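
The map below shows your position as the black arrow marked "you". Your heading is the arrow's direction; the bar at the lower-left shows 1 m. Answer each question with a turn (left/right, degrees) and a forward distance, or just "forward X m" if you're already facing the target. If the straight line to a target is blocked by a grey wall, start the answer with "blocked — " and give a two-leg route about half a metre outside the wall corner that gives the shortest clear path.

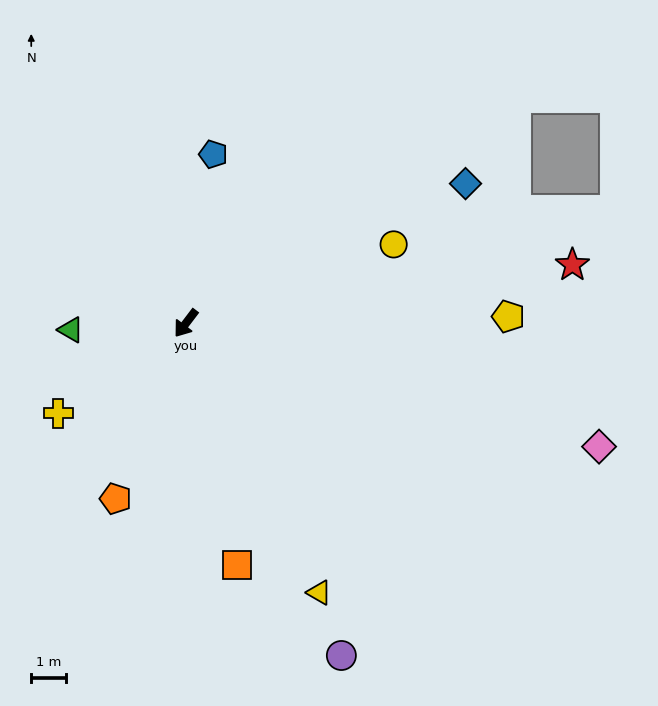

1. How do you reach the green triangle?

turn right 49°, forward 3.3 m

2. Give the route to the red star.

turn left 136°, forward 11.3 m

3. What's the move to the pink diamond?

turn left 111°, forward 12.5 m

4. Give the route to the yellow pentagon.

turn left 128°, forward 9.3 m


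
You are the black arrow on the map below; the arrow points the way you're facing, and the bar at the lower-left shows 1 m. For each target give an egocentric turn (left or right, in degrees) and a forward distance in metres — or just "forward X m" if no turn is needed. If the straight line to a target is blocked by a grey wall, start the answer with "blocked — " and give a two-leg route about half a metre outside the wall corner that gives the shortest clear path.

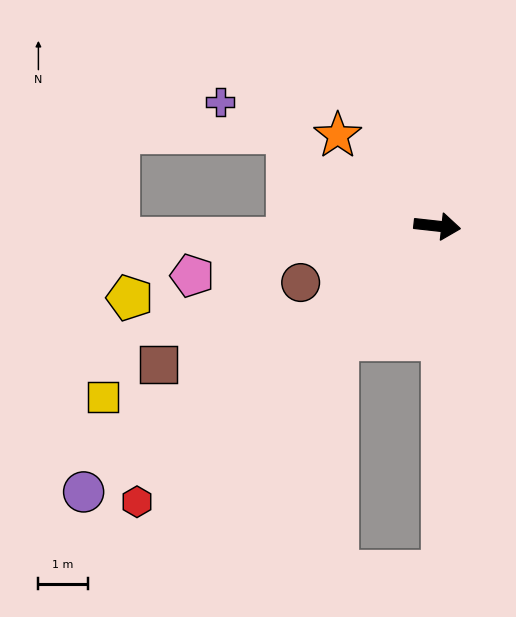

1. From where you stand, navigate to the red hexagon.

turn right 131°, forward 8.3 m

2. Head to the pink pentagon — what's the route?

turn right 162°, forward 5.1 m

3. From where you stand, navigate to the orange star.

turn left 144°, forward 2.7 m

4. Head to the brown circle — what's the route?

turn right 151°, forward 3.0 m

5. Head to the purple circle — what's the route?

turn right 137°, forward 9.0 m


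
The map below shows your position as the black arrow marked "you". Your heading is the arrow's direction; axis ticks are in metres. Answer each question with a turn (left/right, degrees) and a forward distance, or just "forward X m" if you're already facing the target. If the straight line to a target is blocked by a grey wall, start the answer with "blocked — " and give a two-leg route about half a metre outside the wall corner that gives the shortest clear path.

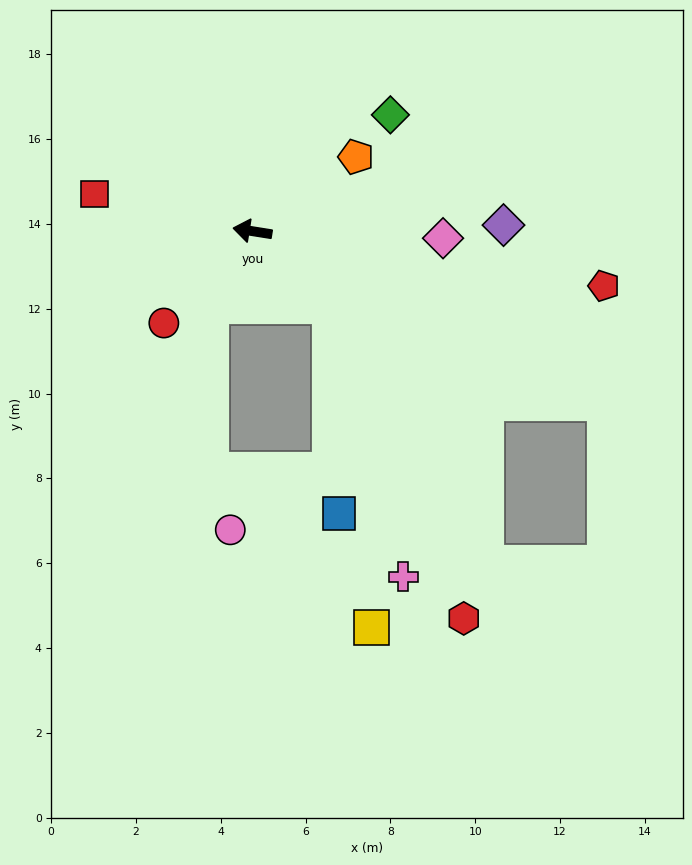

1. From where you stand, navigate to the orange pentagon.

turn right 135°, forward 3.0 m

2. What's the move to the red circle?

turn left 55°, forward 3.0 m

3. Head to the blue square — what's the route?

blocked — turn left 145°, forward 2.5 m, then turn right 44°, forward 4.9 m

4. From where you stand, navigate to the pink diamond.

turn right 173°, forward 4.5 m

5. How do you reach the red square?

turn right 4°, forward 3.8 m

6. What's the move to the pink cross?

blocked — turn left 145°, forward 2.5 m, then turn right 31°, forward 6.6 m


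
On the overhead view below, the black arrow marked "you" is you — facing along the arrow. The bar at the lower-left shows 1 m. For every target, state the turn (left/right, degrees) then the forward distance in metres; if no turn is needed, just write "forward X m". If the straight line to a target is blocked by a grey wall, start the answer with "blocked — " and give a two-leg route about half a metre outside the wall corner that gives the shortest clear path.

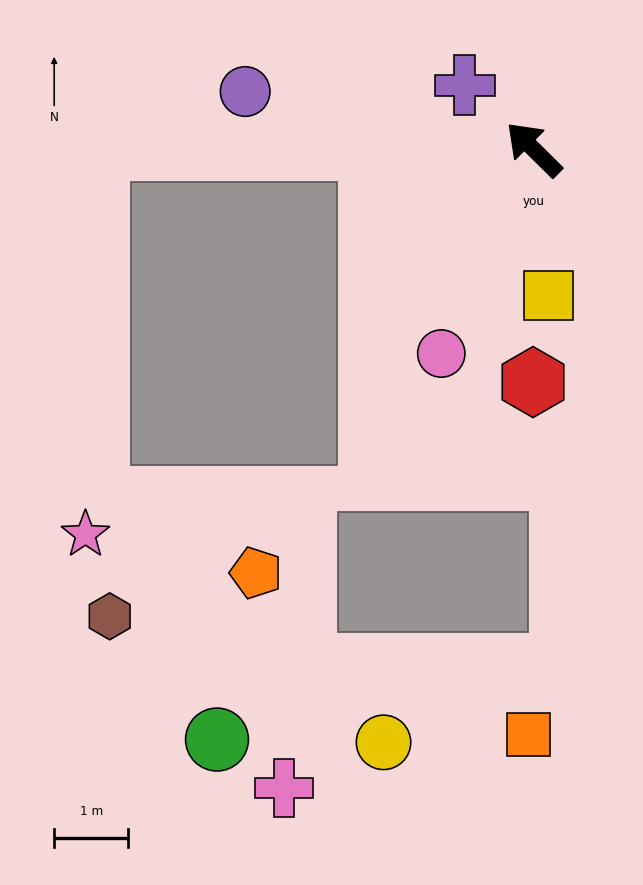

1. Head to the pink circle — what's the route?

turn left 110°, forward 3.0 m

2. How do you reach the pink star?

blocked — turn left 45°, forward 5.9 m, then turn left 88°, forward 5.2 m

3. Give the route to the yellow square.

turn left 141°, forward 2.0 m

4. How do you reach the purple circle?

turn left 33°, forward 4.0 m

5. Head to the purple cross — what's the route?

forward 1.3 m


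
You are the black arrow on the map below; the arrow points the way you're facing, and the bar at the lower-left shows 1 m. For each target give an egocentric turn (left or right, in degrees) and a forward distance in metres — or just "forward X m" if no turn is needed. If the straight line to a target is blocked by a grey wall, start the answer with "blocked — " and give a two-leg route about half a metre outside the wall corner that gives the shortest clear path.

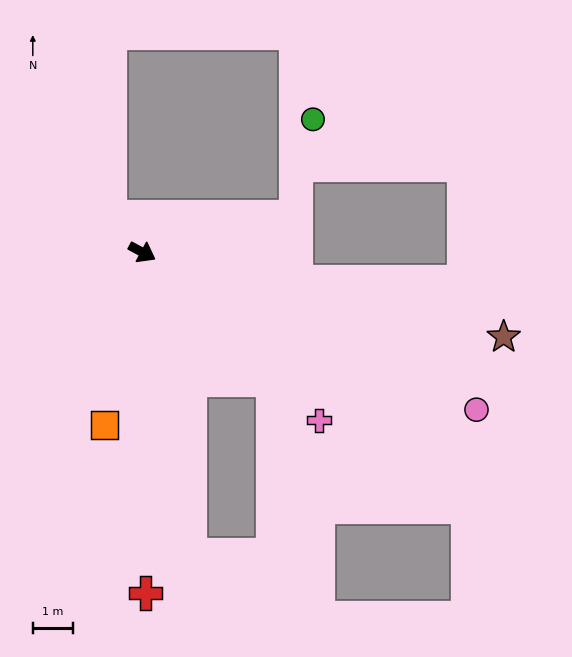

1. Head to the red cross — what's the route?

turn right 61°, forward 8.5 m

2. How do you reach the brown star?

turn left 15°, forward 9.3 m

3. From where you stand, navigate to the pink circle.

turn left 3°, forward 9.3 m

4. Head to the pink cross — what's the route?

turn right 15°, forward 6.1 m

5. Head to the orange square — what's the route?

turn right 74°, forward 4.4 m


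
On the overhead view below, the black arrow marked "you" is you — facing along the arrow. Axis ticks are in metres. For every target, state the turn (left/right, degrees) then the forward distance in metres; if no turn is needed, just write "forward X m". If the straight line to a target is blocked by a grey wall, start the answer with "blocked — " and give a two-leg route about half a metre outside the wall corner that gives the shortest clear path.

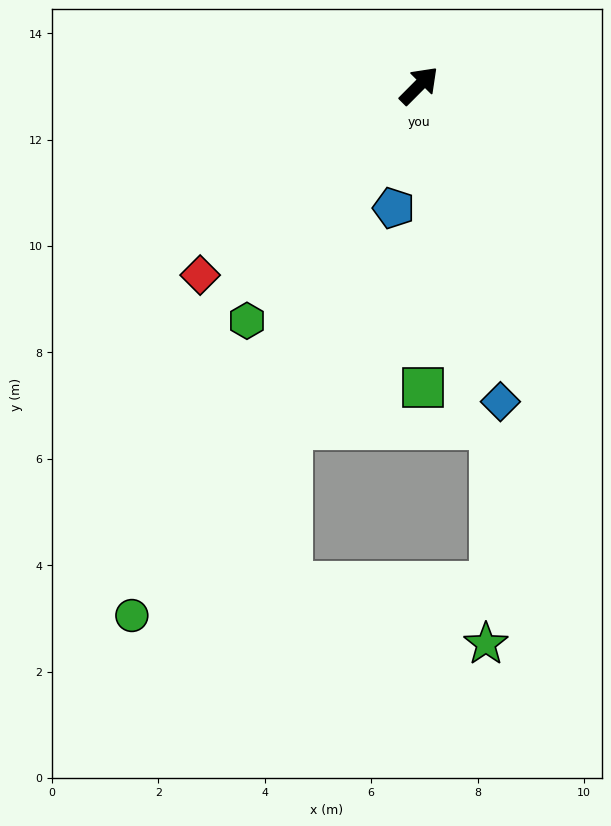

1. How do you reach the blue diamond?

turn right 121°, forward 6.1 m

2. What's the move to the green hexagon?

turn right 171°, forward 5.5 m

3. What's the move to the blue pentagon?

turn right 147°, forward 2.4 m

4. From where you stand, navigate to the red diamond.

turn left 176°, forward 5.4 m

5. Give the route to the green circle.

turn right 164°, forward 11.3 m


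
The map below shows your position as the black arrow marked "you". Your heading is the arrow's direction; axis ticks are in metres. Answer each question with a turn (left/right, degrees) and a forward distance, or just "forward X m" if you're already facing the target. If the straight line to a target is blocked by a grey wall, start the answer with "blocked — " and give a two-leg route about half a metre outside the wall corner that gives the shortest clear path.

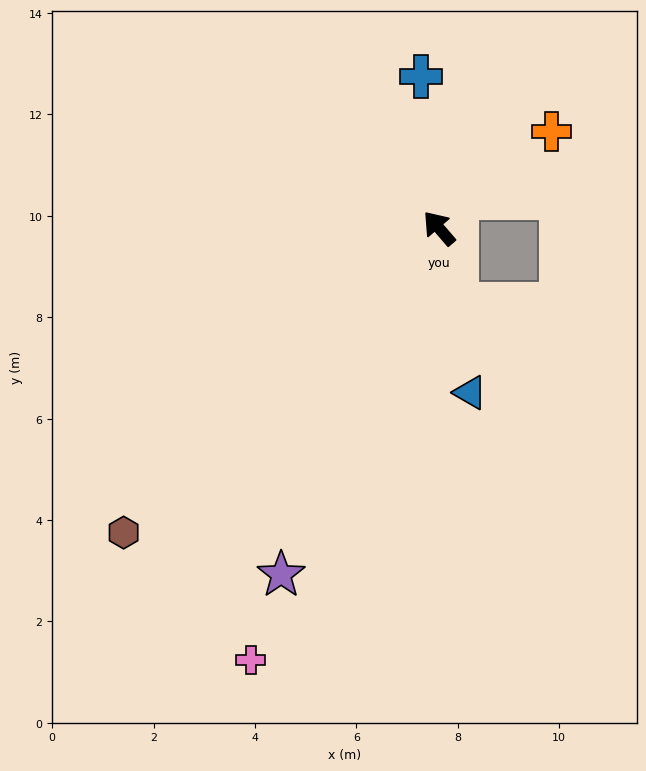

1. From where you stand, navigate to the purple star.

turn left 115°, forward 7.5 m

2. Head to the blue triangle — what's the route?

turn left 150°, forward 3.3 m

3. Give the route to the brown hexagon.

turn left 93°, forward 8.6 m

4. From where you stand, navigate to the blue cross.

turn right 34°, forward 3.0 m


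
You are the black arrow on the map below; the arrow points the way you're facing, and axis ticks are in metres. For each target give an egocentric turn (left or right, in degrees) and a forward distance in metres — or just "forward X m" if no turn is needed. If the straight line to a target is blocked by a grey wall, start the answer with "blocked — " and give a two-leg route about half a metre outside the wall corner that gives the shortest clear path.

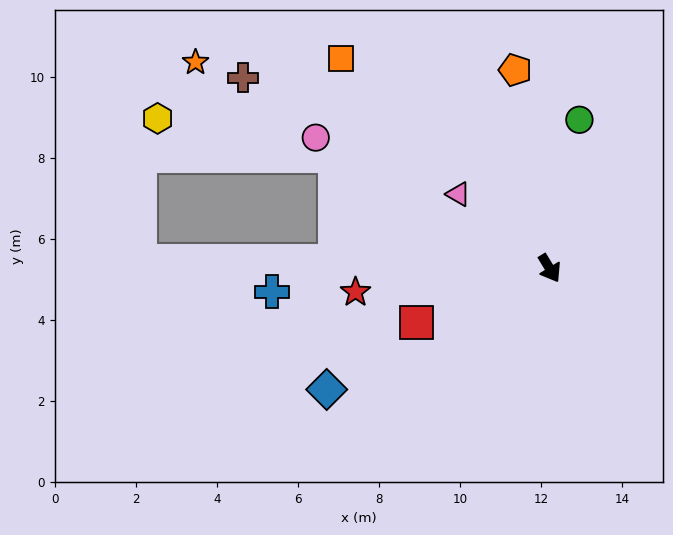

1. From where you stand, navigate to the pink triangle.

turn right 160°, forward 2.9 m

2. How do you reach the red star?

turn right 114°, forward 4.8 m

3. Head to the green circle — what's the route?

turn left 137°, forward 3.7 m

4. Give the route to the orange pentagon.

turn left 159°, forward 5.0 m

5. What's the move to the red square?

turn right 99°, forward 3.5 m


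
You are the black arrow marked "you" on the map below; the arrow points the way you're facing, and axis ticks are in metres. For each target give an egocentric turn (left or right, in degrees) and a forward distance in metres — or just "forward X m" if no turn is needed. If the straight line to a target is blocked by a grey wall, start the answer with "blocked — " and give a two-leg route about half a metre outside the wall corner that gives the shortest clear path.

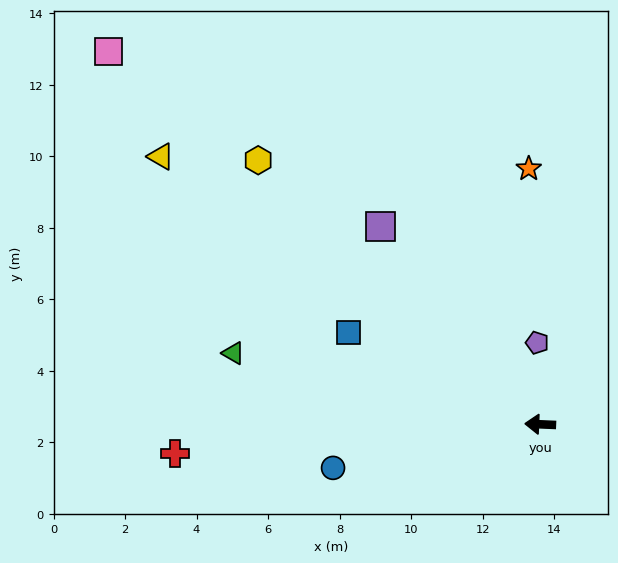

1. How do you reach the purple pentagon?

turn right 85°, forward 2.3 m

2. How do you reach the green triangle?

turn right 11°, forward 8.8 m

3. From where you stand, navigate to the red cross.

turn left 7°, forward 10.2 m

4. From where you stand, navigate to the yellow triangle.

turn right 33°, forward 13.0 m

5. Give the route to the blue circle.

turn left 14°, forward 5.9 m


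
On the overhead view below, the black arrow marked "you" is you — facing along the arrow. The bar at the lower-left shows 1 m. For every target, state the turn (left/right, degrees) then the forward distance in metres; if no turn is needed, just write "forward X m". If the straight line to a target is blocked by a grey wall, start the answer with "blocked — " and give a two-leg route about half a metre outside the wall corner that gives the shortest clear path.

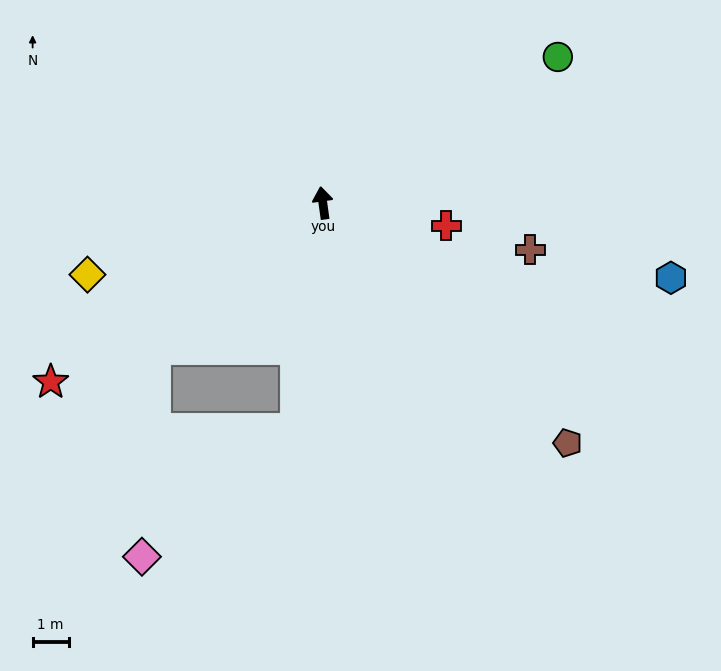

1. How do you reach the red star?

turn left 115°, forward 9.0 m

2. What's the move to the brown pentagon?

turn right 142°, forward 9.5 m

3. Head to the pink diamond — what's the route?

blocked — turn left 165°, forward 6.3 m, then turn right 43°, forward 5.5 m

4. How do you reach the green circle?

turn right 66°, forward 7.6 m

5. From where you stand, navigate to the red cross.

turn right 108°, forward 3.5 m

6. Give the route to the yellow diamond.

turn left 99°, forward 6.8 m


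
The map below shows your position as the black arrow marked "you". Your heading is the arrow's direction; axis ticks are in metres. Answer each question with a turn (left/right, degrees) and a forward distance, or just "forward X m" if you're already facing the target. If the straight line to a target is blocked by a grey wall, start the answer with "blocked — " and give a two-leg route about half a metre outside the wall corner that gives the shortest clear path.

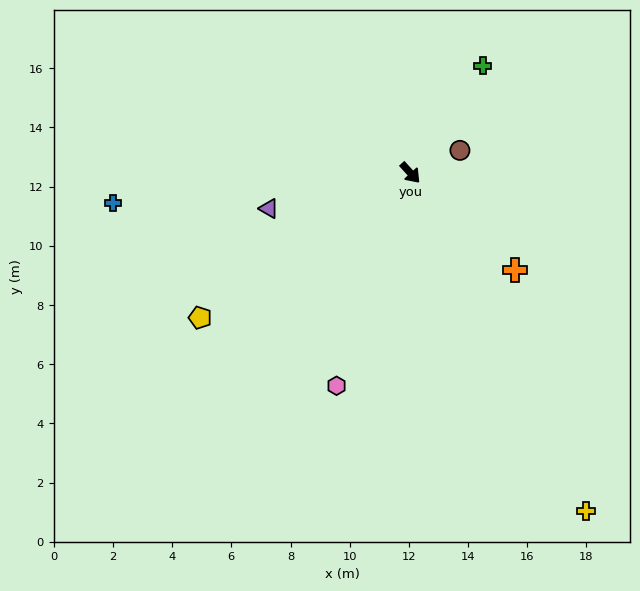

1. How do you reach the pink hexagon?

turn right 61°, forward 7.6 m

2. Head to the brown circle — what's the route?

turn left 72°, forward 1.8 m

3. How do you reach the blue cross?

turn right 127°, forward 10.1 m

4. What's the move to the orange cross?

turn left 5°, forward 4.8 m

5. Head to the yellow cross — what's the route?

turn right 15°, forward 12.9 m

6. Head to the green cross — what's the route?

turn left 104°, forward 4.4 m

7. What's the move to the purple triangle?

turn right 118°, forward 4.9 m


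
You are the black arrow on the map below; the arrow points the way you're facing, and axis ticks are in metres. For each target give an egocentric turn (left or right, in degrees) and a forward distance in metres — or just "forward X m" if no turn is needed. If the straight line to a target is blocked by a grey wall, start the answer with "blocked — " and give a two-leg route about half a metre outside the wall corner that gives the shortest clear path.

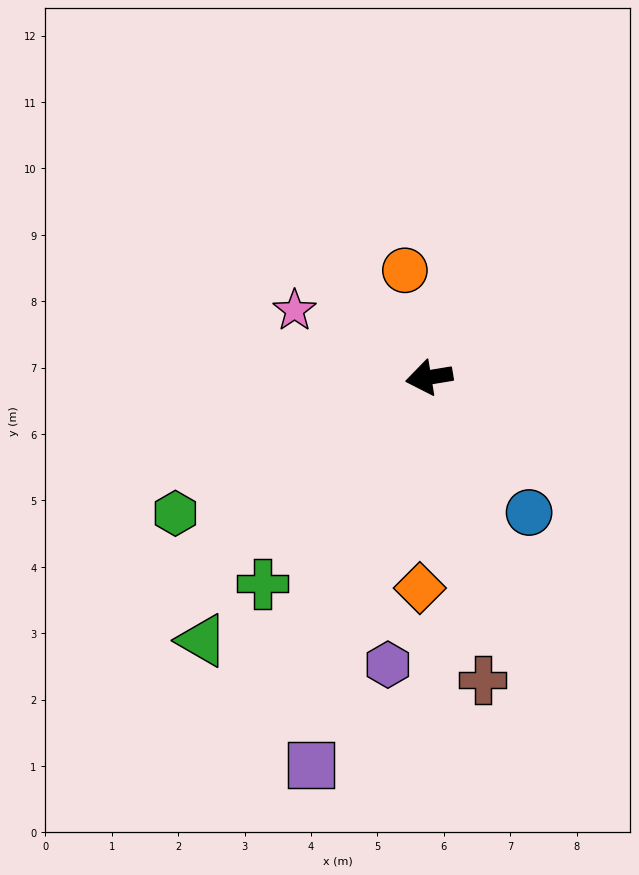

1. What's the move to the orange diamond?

turn left 78°, forward 3.2 m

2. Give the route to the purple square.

turn left 64°, forward 6.1 m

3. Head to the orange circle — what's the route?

turn right 87°, forward 1.7 m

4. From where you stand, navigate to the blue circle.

turn left 117°, forward 2.5 m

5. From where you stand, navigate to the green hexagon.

turn left 19°, forward 4.3 m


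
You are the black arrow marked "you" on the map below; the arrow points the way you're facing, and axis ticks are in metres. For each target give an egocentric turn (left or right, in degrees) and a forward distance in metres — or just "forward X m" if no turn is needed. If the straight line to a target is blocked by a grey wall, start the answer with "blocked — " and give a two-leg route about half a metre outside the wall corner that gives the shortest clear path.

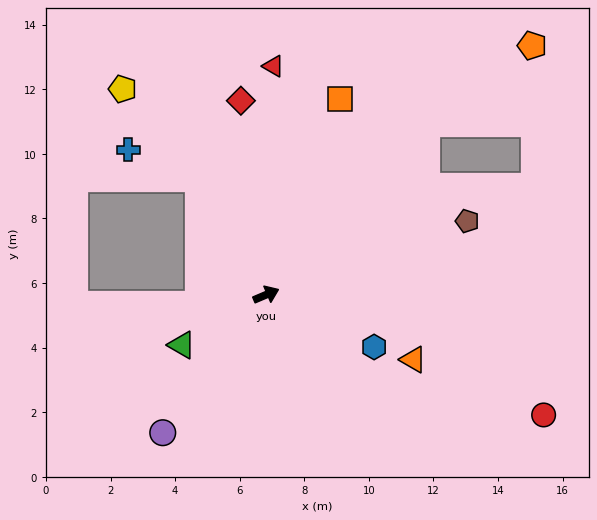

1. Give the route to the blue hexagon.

turn right 49°, forward 3.7 m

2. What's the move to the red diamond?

turn left 74°, forward 6.1 m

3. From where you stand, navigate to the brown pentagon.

turn right 3°, forward 6.6 m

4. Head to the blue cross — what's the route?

blocked — turn left 97°, forward 4.1 m, then turn left 37°, forward 2.4 m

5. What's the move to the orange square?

turn left 46°, forward 6.5 m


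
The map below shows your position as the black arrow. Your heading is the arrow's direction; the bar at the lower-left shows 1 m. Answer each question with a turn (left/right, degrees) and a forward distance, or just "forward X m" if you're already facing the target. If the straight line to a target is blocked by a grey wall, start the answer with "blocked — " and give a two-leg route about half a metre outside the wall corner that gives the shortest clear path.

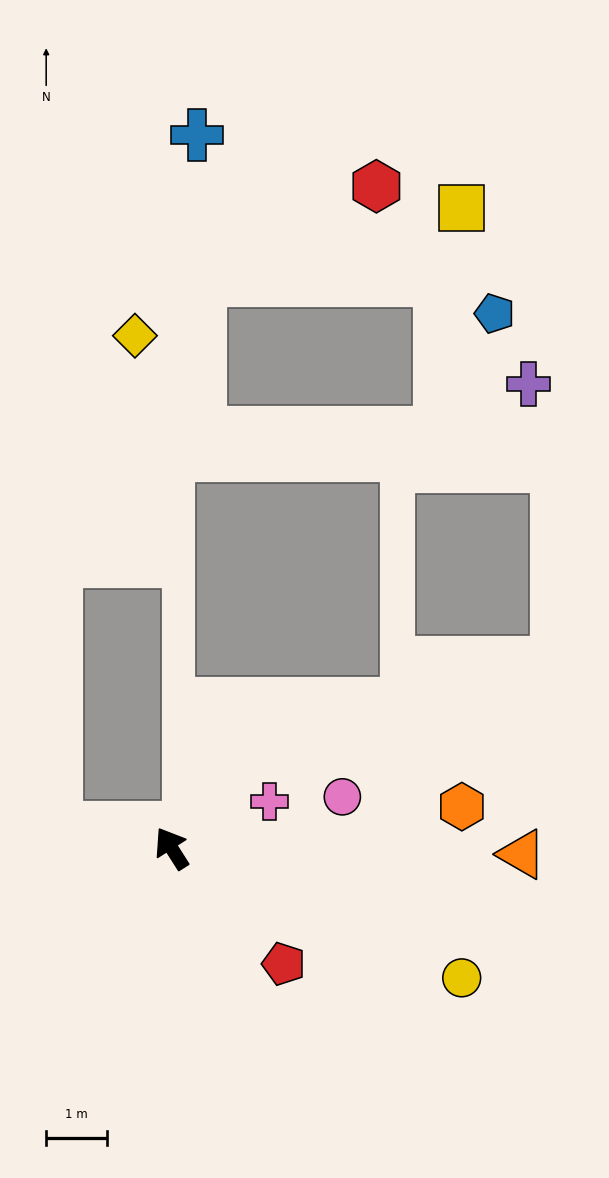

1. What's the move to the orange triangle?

turn right 123°, forward 5.7 m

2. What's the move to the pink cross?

turn right 97°, forward 1.8 m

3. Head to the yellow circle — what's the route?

turn right 146°, forward 5.2 m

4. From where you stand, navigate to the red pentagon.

turn right 168°, forward 2.6 m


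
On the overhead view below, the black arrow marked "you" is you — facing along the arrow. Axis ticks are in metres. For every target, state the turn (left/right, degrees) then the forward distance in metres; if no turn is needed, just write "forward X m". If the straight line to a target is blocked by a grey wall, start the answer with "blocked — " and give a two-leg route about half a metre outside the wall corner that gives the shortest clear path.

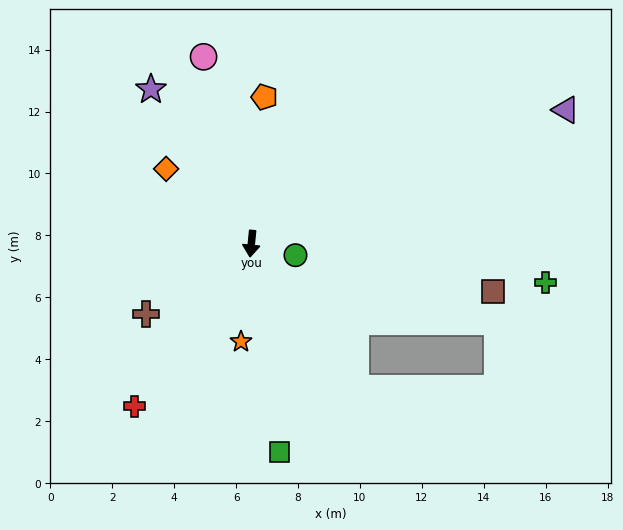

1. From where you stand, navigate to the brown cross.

turn right 51°, forward 4.1 m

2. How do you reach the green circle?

turn left 81°, forward 1.5 m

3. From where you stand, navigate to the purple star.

turn right 141°, forward 5.9 m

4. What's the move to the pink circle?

turn right 160°, forward 6.2 m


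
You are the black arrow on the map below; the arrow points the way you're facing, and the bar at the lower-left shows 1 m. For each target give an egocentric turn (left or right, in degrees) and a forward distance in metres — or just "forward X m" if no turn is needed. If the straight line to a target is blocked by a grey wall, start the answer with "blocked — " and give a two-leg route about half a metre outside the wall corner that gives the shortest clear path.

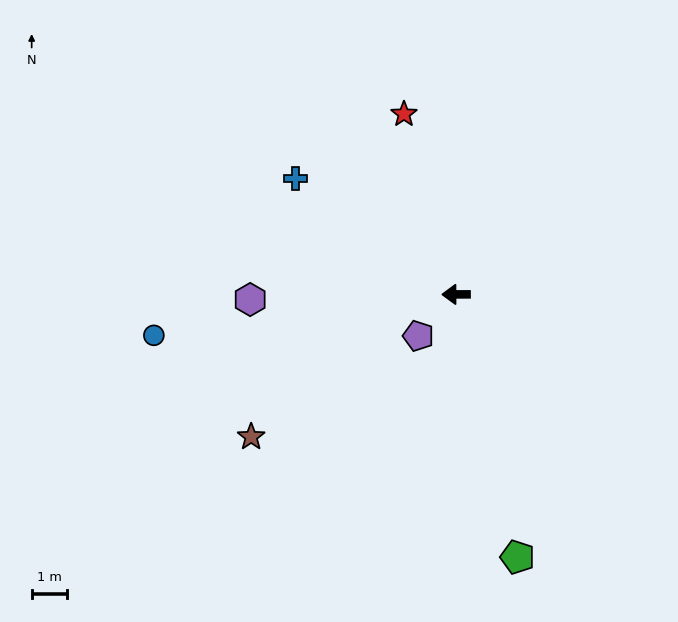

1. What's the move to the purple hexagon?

forward 5.8 m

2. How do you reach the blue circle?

turn left 8°, forward 8.5 m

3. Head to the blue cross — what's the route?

turn right 36°, forward 5.6 m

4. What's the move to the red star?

turn right 74°, forward 5.3 m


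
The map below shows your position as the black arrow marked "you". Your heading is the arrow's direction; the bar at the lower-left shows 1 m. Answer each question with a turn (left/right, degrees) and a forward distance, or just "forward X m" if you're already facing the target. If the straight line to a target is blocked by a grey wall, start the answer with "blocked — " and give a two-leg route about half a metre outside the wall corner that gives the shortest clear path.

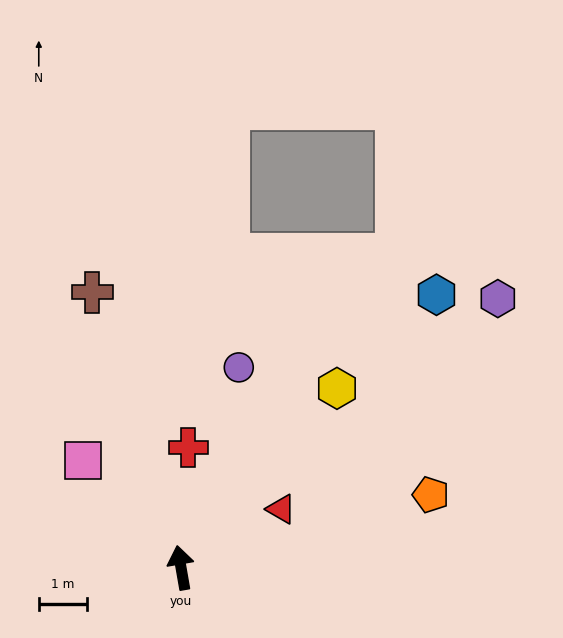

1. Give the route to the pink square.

turn left 32°, forward 3.0 m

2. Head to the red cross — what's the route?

turn right 13°, forward 2.5 m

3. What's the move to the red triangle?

turn right 70°, forward 2.4 m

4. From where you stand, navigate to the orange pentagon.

turn right 84°, forward 5.4 m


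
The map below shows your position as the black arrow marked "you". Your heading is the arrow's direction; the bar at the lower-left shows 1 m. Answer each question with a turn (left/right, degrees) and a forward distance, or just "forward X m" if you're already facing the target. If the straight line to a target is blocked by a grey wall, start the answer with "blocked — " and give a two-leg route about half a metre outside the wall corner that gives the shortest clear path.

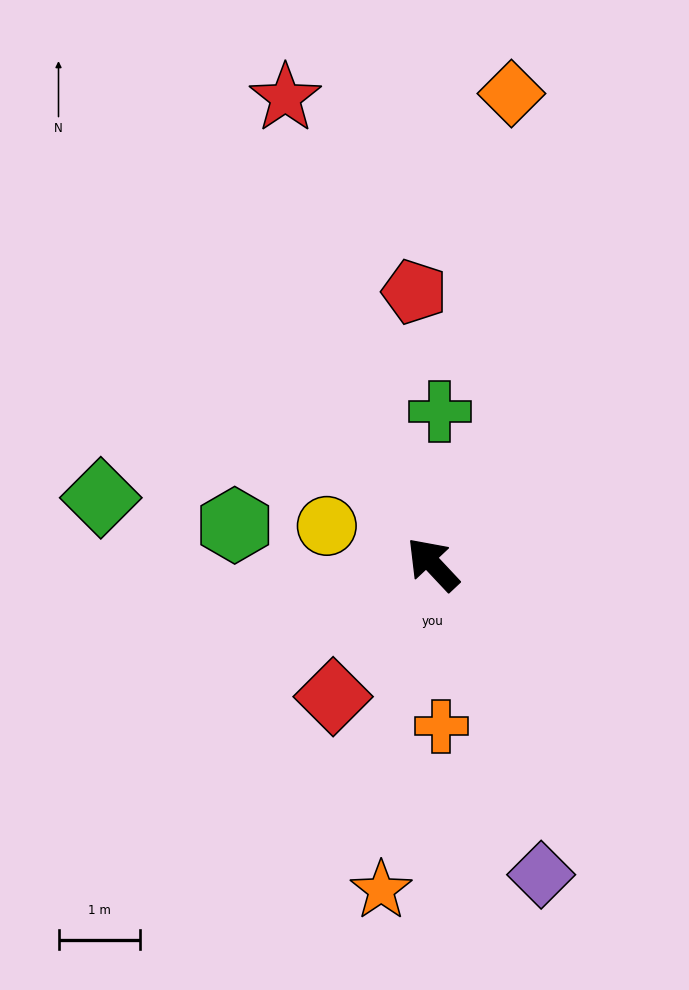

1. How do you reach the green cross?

turn right 46°, forward 1.9 m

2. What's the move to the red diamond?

turn left 100°, forward 2.0 m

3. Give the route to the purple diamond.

turn left 156°, forward 4.0 m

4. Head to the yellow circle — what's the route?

turn left 27°, forward 1.4 m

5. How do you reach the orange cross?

turn left 140°, forward 2.0 m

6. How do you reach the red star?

turn right 26°, forward 6.0 m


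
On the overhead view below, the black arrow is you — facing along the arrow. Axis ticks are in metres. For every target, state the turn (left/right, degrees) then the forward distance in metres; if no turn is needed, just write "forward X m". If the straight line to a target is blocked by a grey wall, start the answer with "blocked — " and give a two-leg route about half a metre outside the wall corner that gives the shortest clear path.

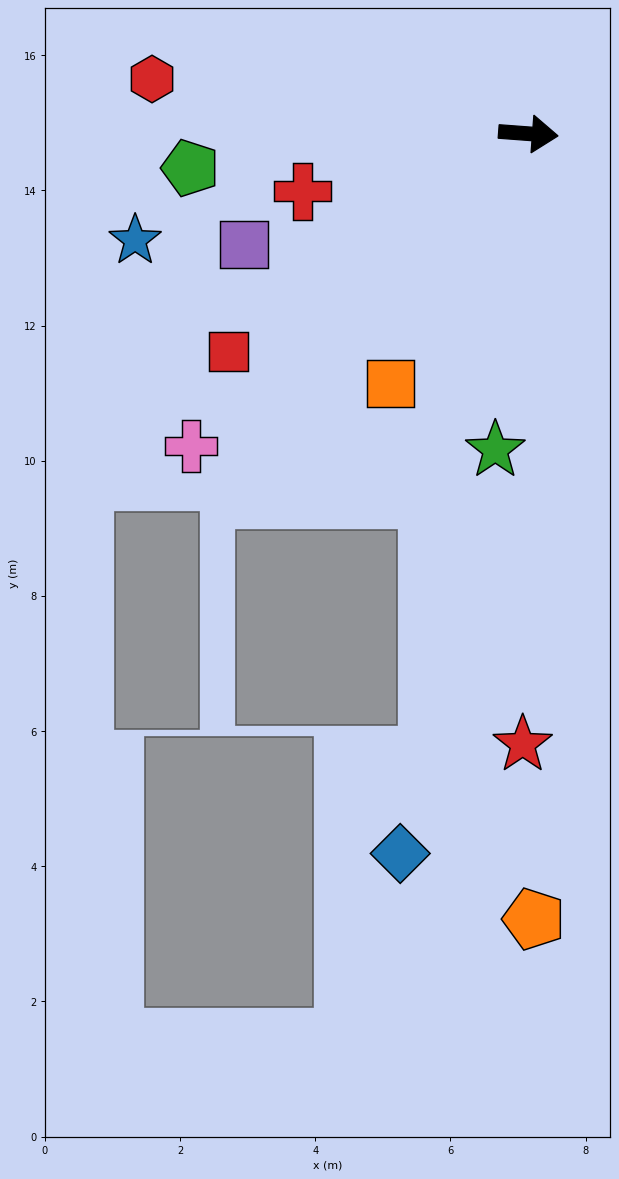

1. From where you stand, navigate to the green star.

turn right 92°, forward 4.7 m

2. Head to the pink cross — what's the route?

turn right 133°, forward 6.8 m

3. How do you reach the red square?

turn right 140°, forward 5.5 m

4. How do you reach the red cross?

turn right 161°, forward 3.4 m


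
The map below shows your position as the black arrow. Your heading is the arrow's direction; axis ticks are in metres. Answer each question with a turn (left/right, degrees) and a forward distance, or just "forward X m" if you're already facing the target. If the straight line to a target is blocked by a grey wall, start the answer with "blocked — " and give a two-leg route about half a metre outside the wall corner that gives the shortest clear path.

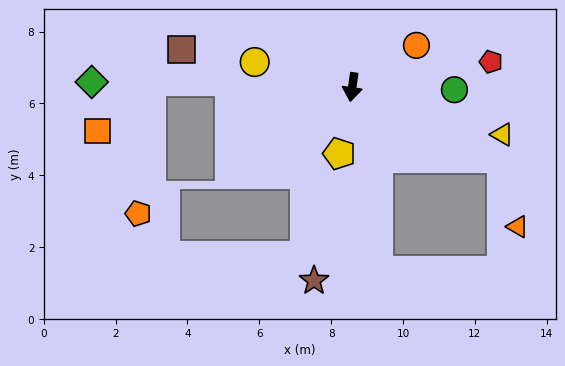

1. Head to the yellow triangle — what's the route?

turn left 80°, forward 4.4 m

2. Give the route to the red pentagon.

turn left 108°, forward 3.9 m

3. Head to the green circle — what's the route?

turn left 97°, forward 2.8 m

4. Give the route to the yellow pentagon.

turn right 3°, forward 1.9 m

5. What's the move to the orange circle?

turn left 131°, forward 2.1 m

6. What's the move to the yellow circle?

turn right 96°, forward 2.8 m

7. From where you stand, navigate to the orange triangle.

blocked — turn left 73°, forward 4.6 m, then turn right 52°, forward 2.0 m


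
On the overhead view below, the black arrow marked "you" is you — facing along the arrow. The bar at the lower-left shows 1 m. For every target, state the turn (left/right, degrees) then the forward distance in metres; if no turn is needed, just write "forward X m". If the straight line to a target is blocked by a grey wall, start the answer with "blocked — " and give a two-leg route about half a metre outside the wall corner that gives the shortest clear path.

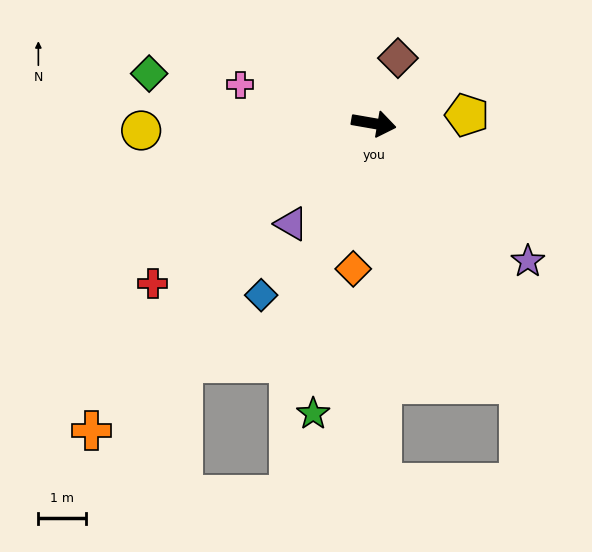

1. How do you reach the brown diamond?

turn left 80°, forward 1.5 m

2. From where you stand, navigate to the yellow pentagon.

turn left 15°, forward 2.0 m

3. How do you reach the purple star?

turn right 32°, forward 4.4 m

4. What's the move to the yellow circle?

turn right 168°, forward 4.9 m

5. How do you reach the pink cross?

turn left 174°, forward 2.9 m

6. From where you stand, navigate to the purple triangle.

turn right 120°, forward 2.8 m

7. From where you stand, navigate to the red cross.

turn right 134°, forward 5.8 m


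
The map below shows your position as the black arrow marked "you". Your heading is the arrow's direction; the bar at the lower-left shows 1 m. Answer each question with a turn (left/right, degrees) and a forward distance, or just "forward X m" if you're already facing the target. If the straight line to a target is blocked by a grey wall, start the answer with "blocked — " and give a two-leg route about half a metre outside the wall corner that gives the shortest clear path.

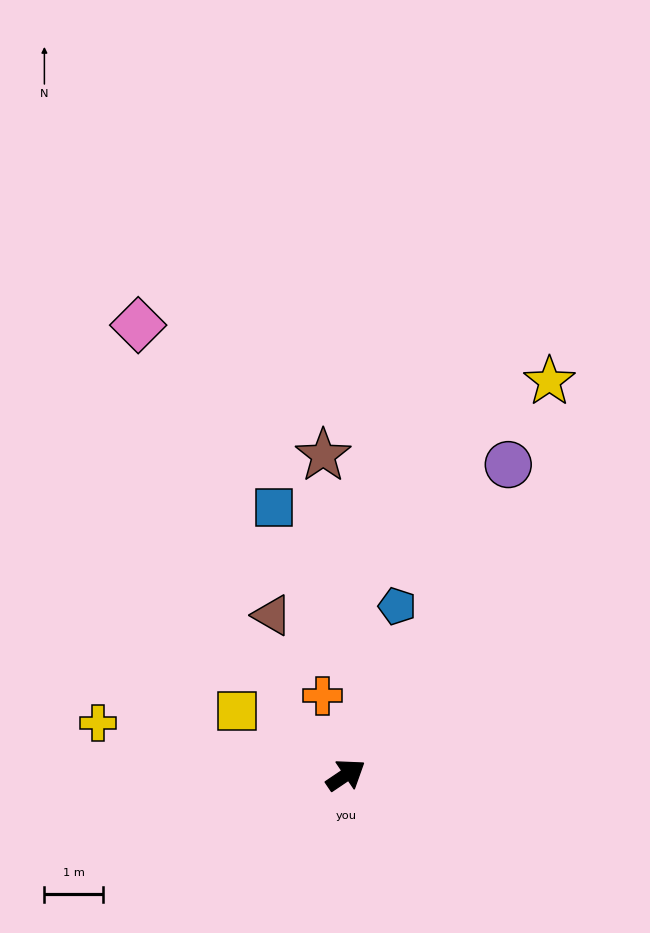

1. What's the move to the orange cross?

turn left 72°, forward 1.4 m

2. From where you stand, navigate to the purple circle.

turn left 28°, forward 6.0 m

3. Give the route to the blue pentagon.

turn left 39°, forward 3.0 m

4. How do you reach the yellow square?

turn left 116°, forward 2.2 m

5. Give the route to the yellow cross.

turn left 134°, forward 4.3 m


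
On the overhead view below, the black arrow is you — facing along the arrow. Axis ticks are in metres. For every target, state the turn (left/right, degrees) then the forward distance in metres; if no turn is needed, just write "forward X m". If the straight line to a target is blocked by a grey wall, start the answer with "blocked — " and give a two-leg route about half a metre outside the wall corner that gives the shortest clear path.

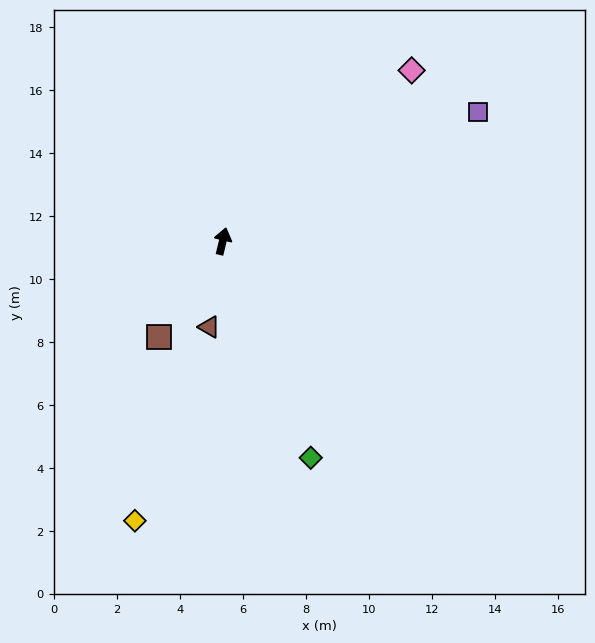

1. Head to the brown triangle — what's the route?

turn right 175°, forward 2.8 m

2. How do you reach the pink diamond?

turn right 34°, forward 8.1 m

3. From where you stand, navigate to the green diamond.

turn right 144°, forward 7.4 m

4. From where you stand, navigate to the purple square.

turn right 50°, forward 9.1 m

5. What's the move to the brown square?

turn left 160°, forward 3.7 m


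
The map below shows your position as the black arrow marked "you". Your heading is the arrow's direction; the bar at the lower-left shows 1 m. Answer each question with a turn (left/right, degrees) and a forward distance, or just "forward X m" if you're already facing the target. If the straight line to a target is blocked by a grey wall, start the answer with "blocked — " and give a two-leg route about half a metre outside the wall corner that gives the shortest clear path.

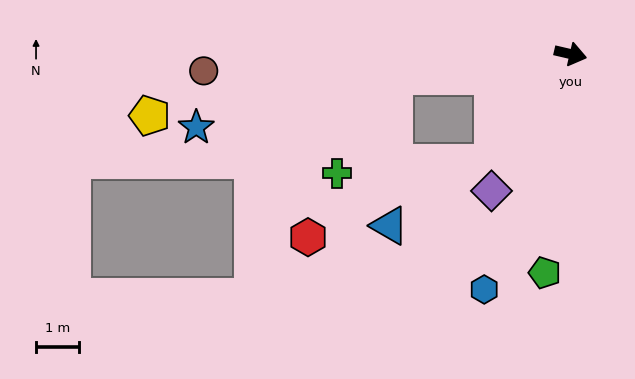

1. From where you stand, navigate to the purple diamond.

turn right 107°, forward 3.7 m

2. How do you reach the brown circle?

turn right 164°, forward 8.6 m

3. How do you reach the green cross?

blocked — turn right 113°, forward 3.1 m, then turn right 50°, forward 3.6 m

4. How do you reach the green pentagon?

turn right 84°, forward 5.1 m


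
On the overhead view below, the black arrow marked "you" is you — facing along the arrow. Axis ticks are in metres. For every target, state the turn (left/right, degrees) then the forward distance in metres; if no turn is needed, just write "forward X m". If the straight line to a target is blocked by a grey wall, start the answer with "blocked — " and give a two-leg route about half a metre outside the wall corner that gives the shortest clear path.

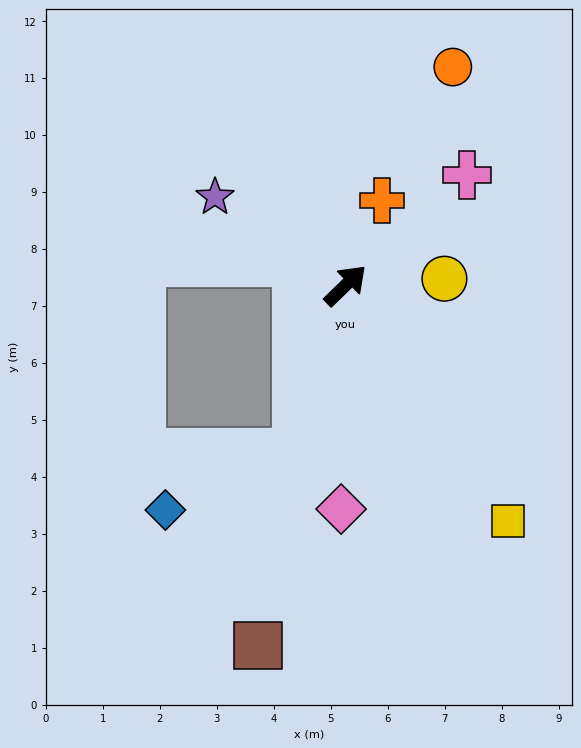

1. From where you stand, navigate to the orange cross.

turn left 23°, forward 1.6 m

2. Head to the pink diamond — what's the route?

turn right 135°, forward 3.9 m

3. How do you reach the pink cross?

forward 2.9 m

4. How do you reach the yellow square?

turn right 100°, forward 5.0 m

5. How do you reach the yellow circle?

turn right 40°, forward 1.7 m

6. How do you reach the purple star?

turn left 102°, forward 2.8 m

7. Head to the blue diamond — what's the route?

blocked — turn right 150°, forward 3.1 m, then turn right 51°, forward 2.5 m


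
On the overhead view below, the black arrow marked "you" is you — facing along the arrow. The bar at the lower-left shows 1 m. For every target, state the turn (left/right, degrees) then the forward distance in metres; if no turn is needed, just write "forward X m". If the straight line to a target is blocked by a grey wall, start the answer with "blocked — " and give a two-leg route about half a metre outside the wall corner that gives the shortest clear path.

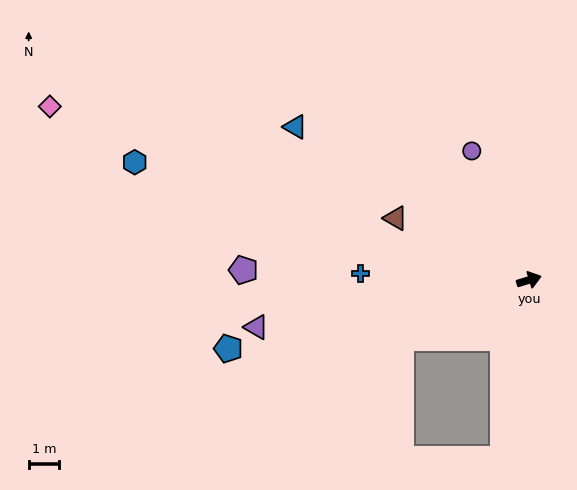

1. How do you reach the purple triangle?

turn left 173°, forward 9.0 m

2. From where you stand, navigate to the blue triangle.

turn left 130°, forward 9.1 m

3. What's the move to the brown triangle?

turn left 138°, forward 4.8 m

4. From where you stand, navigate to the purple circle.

turn left 97°, forward 4.6 m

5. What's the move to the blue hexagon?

turn left 146°, forward 13.4 m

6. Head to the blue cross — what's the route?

turn left 161°, forward 5.5 m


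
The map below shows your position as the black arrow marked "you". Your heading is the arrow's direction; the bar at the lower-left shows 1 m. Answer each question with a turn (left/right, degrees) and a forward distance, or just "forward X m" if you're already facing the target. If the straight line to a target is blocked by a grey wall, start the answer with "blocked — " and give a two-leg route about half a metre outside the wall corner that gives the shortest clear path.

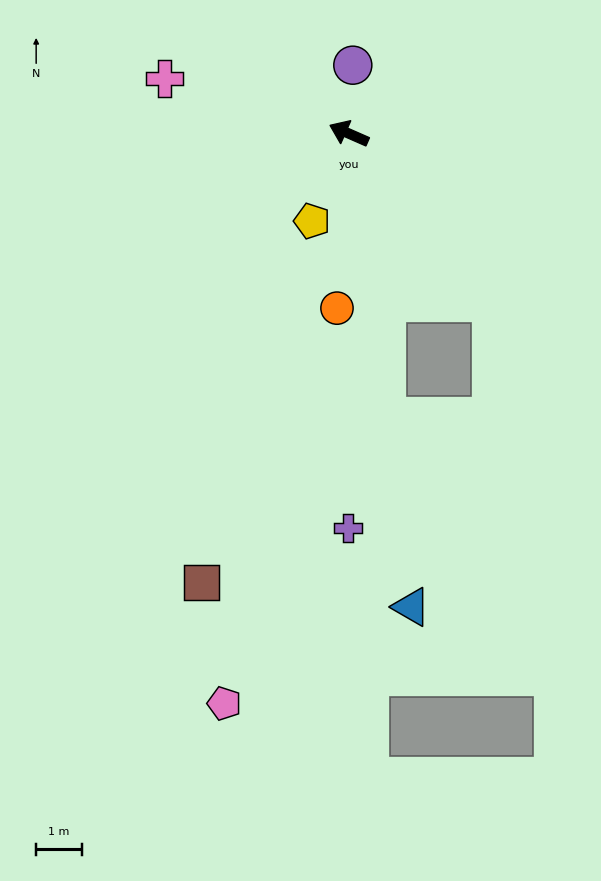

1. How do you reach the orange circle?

turn left 110°, forward 3.9 m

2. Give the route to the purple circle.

turn right 70°, forward 1.5 m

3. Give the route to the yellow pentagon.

turn left 91°, forward 2.1 m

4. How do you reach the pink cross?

turn left 7°, forward 4.2 m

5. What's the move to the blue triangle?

turn left 121°, forward 10.5 m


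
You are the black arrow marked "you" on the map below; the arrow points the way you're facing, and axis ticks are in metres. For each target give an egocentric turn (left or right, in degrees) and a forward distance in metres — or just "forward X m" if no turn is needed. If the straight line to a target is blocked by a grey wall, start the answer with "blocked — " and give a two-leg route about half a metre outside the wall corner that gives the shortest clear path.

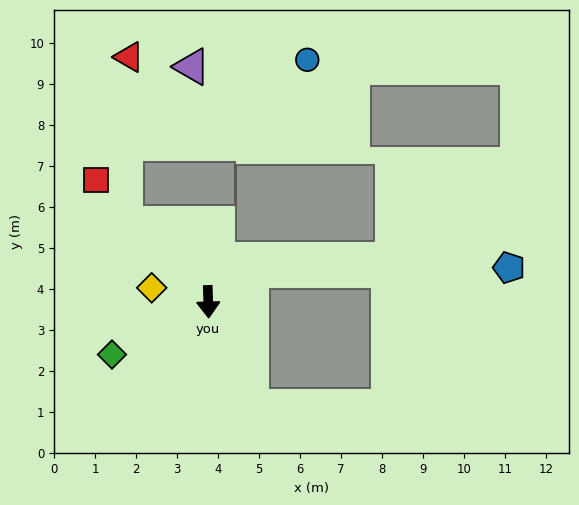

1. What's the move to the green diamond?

turn right 63°, forward 2.7 m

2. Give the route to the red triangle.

blocked — turn right 135°, forward 2.8 m, then turn right 48°, forward 4.1 m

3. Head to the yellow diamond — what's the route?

turn right 106°, forward 1.4 m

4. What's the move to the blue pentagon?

blocked — turn left 125°, forward 1.3 m, then turn right 36°, forward 6.3 m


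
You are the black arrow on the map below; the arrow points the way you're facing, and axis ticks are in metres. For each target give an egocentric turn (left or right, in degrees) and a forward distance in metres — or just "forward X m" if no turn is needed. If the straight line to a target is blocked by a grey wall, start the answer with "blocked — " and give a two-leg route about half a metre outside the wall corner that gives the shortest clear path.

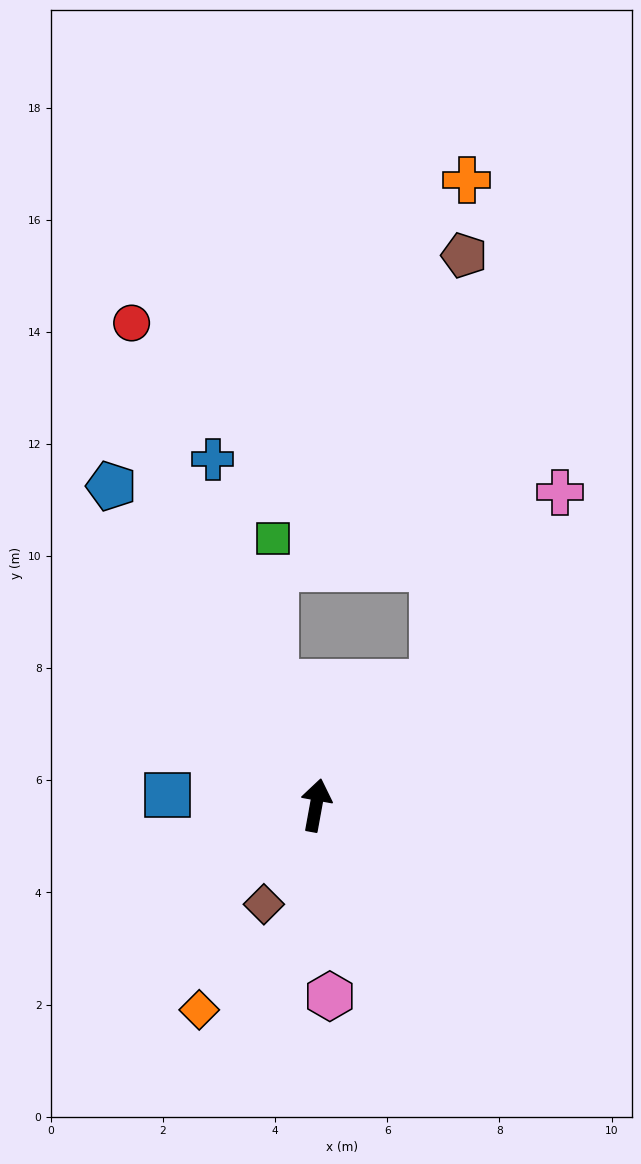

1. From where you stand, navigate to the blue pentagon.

turn left 43°, forward 6.8 m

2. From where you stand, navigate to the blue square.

turn left 96°, forward 2.7 m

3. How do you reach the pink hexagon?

turn right 166°, forward 3.4 m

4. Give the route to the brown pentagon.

blocked — turn right 34°, forward 3.0 m, then turn left 40°, forward 7.7 m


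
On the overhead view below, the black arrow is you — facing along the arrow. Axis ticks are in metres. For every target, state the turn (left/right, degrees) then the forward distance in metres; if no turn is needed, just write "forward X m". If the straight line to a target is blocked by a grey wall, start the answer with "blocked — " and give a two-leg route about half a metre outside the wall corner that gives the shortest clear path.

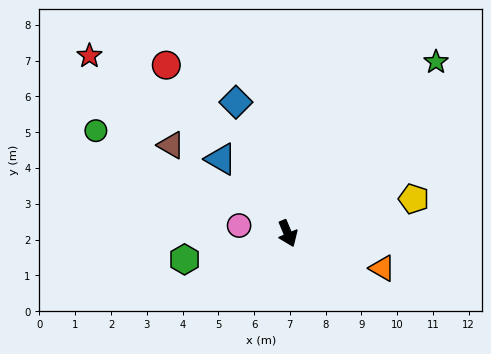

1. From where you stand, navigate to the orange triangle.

turn left 47°, forward 2.8 m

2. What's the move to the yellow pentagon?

turn left 83°, forward 3.7 m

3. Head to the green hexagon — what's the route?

turn right 99°, forward 3.0 m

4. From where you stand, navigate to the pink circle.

turn right 122°, forward 1.4 m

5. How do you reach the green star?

turn left 116°, forward 6.3 m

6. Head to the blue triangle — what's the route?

turn right 161°, forward 2.8 m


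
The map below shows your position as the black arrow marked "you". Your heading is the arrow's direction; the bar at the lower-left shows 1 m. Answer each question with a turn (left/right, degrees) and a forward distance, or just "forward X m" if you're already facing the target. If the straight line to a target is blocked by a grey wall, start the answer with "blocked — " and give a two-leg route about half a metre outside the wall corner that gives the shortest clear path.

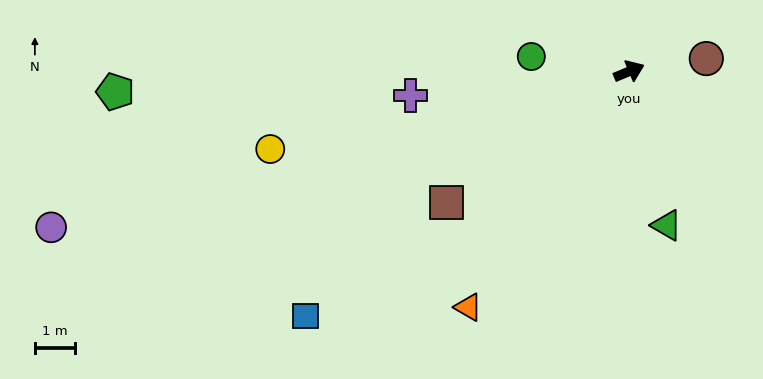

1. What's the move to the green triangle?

turn right 99°, forward 3.9 m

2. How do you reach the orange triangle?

turn right 147°, forward 7.0 m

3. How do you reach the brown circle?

turn right 13°, forward 1.9 m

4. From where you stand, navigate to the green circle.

turn left 149°, forward 2.4 m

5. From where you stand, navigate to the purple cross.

turn left 164°, forward 5.4 m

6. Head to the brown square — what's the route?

turn right 167°, forward 5.5 m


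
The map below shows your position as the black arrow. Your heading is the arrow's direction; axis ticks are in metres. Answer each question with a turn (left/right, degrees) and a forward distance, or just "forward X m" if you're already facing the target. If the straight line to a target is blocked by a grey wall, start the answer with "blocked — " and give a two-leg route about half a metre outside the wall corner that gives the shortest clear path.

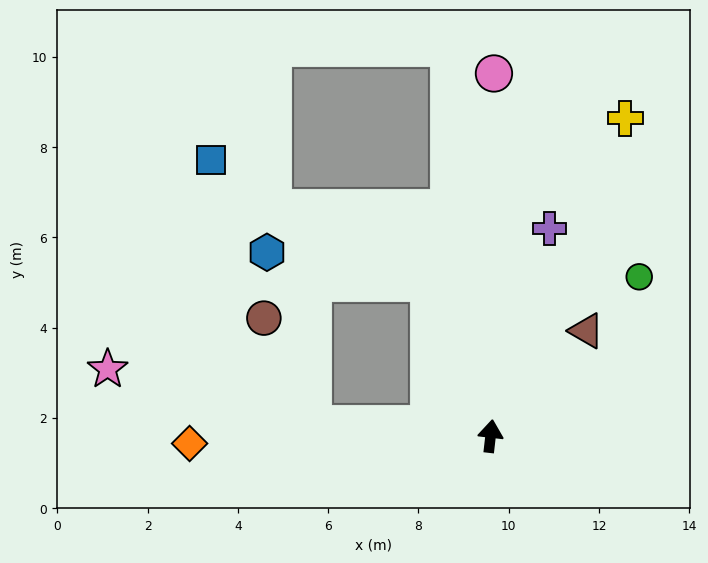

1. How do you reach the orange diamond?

turn left 98°, forward 6.7 m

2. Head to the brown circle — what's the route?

blocked — turn left 93°, forward 3.9 m, then turn right 62°, forward 2.6 m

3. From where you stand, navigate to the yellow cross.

turn right 16°, forward 7.6 m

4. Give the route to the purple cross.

turn right 9°, forward 4.8 m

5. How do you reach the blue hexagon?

blocked — turn left 28°, forward 3.7 m, then turn left 58°, forward 3.7 m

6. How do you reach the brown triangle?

turn right 36°, forward 3.2 m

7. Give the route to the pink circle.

turn left 6°, forward 8.0 m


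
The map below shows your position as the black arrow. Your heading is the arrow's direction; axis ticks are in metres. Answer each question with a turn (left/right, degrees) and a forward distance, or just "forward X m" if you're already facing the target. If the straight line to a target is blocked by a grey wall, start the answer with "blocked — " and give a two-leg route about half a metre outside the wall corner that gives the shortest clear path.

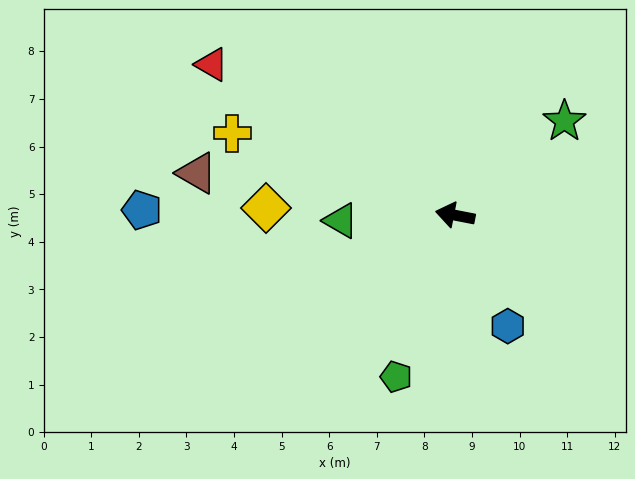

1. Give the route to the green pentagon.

turn left 81°, forward 3.6 m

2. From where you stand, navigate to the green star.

turn right 128°, forward 3.0 m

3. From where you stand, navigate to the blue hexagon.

turn left 126°, forward 2.6 m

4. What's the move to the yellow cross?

turn right 9°, forward 5.0 m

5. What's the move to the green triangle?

turn left 14°, forward 2.4 m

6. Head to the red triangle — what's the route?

turn right 21°, forward 6.0 m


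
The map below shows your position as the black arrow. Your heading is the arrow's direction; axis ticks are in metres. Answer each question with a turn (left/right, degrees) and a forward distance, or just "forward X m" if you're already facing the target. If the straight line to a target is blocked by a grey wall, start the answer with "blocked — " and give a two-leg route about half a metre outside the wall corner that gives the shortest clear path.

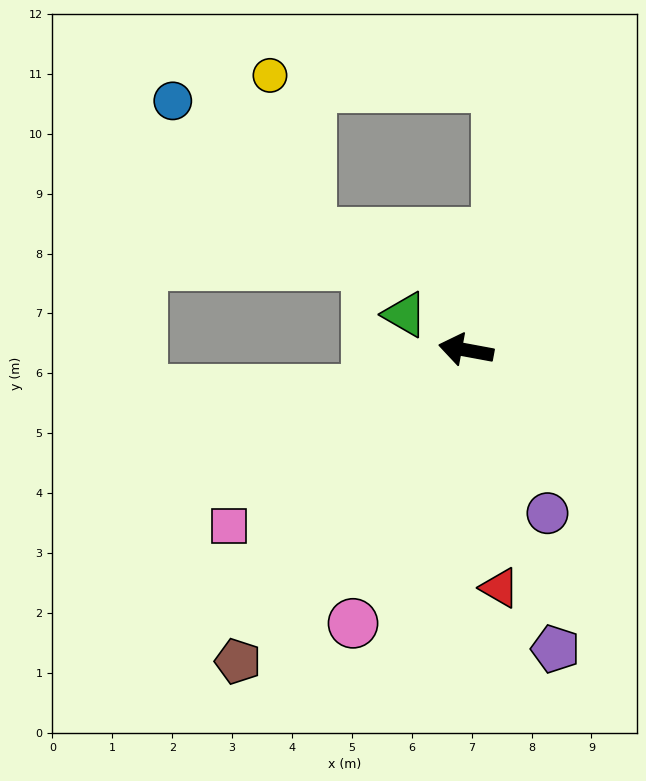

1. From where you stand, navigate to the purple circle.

turn left 127°, forward 3.0 m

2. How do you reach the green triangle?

turn right 20°, forward 1.2 m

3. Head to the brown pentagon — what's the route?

turn left 64°, forward 6.4 m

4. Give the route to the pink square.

turn left 47°, forward 4.9 m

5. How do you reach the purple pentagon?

turn left 117°, forward 5.2 m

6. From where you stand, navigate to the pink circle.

turn left 78°, forward 4.9 m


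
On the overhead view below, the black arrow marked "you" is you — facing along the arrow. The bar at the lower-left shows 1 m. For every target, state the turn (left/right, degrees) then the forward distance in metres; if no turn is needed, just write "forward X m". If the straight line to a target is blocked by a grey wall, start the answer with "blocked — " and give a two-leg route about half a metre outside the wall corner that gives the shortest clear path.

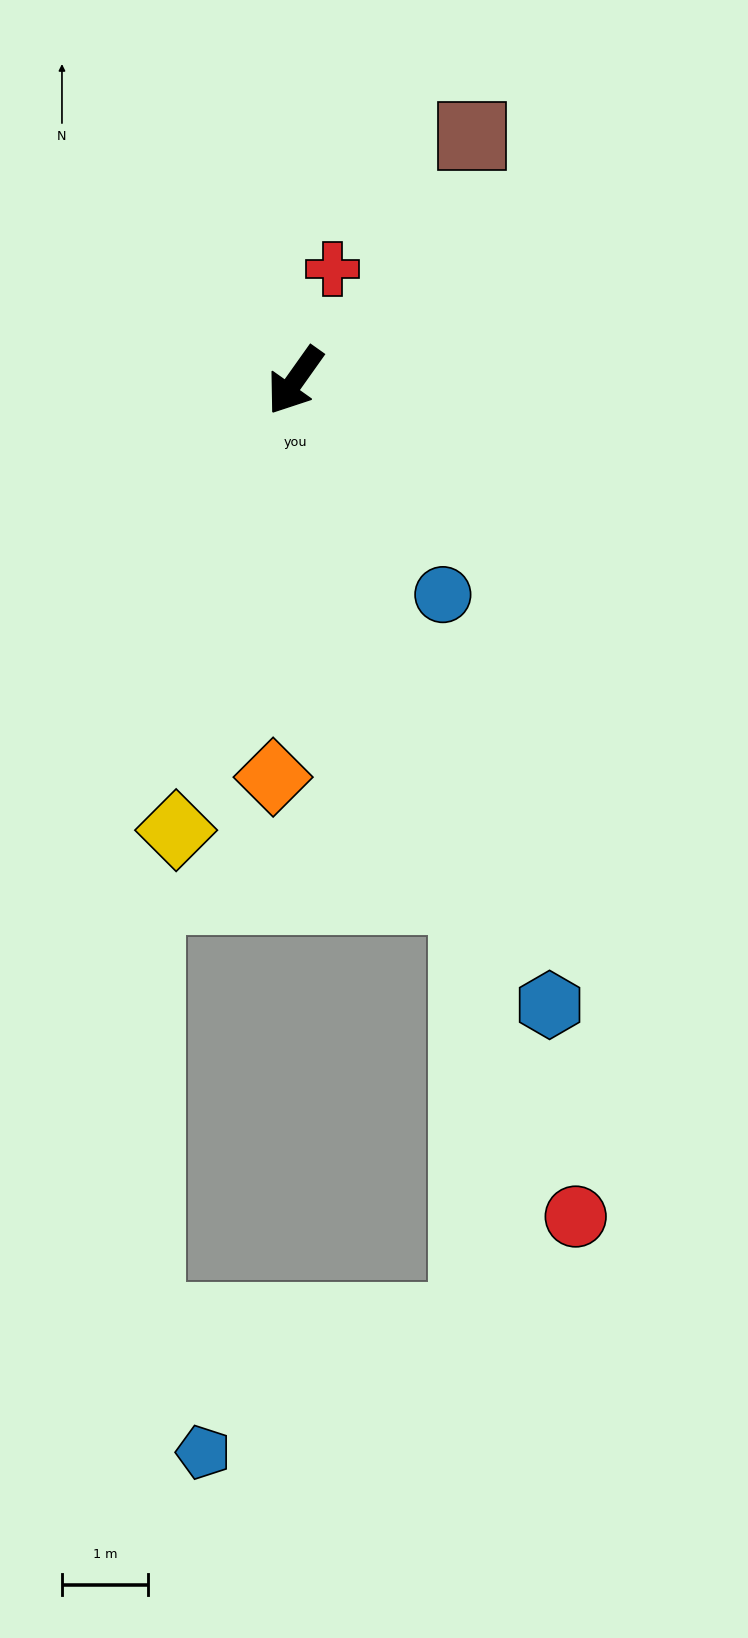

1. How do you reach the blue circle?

turn left 70°, forward 3.0 m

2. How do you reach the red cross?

turn right 163°, forward 1.4 m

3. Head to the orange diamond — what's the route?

turn left 32°, forward 4.6 m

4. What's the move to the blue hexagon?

turn left 58°, forward 7.8 m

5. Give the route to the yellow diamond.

turn left 21°, forward 5.4 m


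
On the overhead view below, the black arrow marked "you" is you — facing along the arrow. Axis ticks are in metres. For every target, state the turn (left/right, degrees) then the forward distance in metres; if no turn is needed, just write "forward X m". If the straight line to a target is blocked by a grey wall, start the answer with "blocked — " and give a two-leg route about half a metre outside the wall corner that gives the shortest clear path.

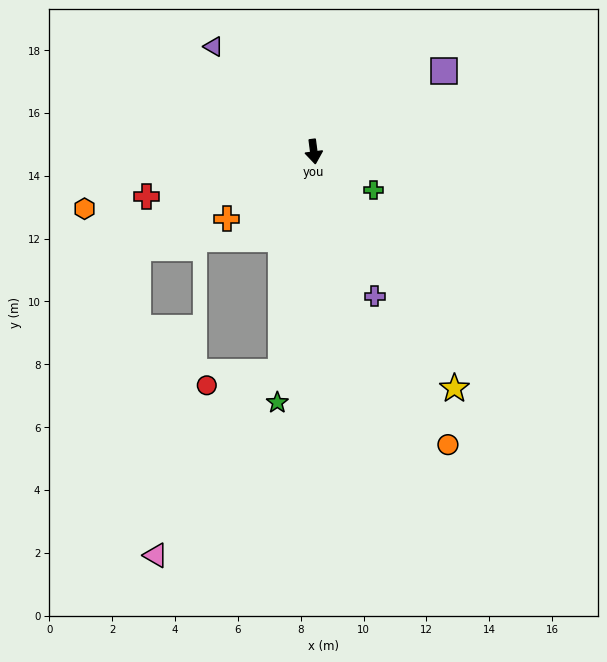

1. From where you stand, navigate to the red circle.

blocked — turn right 16°, forward 7.1 m, then turn right 71°, forward 2.4 m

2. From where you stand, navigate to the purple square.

turn left 114°, forward 4.9 m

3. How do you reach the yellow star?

turn left 23°, forward 8.8 m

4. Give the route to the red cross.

turn right 82°, forward 5.5 m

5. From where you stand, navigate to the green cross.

turn left 50°, forward 2.3 m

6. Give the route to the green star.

turn right 16°, forward 8.1 m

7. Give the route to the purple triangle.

turn right 144°, forward 4.6 m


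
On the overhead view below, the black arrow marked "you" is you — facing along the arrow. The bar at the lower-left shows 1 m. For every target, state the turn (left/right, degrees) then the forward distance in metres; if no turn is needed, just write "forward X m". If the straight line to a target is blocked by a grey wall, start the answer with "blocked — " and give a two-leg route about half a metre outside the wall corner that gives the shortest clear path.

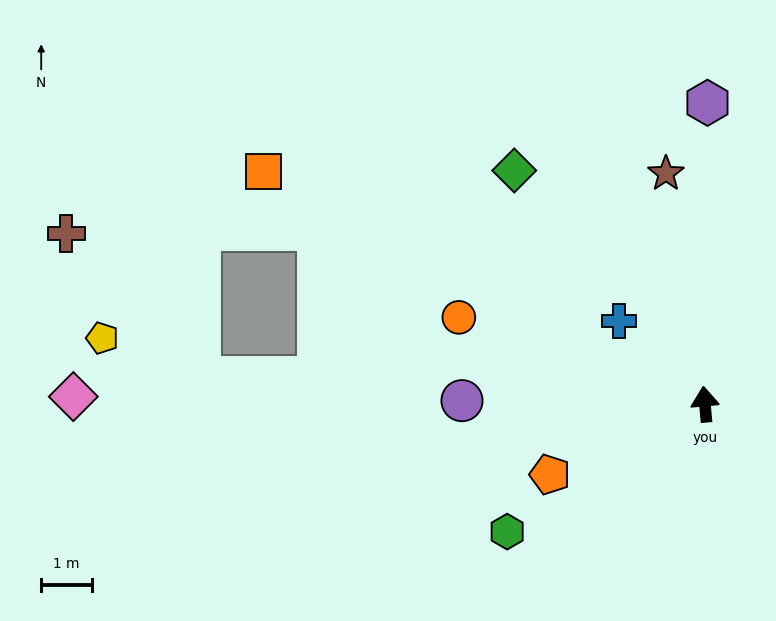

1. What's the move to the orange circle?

turn left 65°, forward 5.2 m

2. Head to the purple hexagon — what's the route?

turn right 6°, forward 6.0 m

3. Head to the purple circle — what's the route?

turn left 84°, forward 4.8 m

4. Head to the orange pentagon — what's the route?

turn left 109°, forward 3.4 m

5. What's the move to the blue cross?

turn left 41°, forward 2.4 m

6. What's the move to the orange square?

turn left 57°, forward 9.9 m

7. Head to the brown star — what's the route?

turn left 4°, forward 4.6 m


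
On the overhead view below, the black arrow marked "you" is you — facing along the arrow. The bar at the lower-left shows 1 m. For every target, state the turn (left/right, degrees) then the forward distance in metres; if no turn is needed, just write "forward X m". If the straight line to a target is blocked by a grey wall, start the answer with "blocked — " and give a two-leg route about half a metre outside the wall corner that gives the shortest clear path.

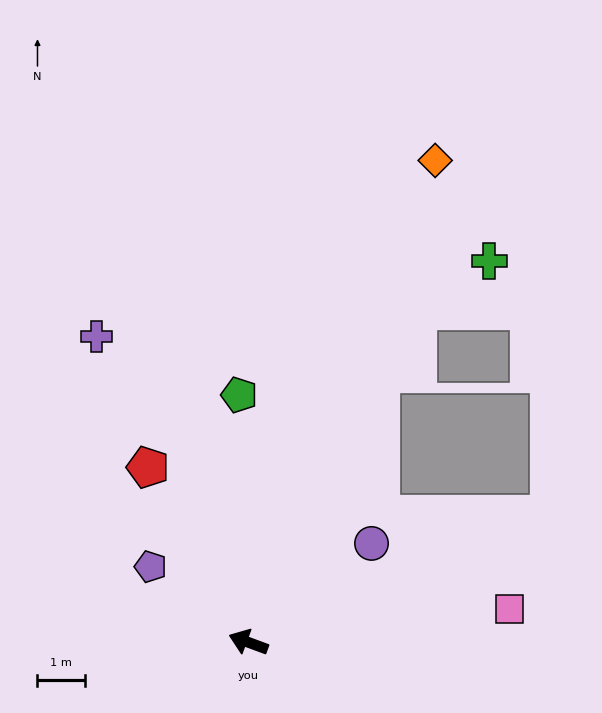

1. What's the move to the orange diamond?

turn right 91°, forward 10.9 m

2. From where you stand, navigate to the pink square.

turn right 152°, forward 5.6 m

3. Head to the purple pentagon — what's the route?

turn right 17°, forward 2.6 m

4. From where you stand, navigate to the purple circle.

turn right 121°, forward 3.3 m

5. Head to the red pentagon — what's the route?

turn right 40°, forward 4.3 m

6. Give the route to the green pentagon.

turn right 68°, forward 5.2 m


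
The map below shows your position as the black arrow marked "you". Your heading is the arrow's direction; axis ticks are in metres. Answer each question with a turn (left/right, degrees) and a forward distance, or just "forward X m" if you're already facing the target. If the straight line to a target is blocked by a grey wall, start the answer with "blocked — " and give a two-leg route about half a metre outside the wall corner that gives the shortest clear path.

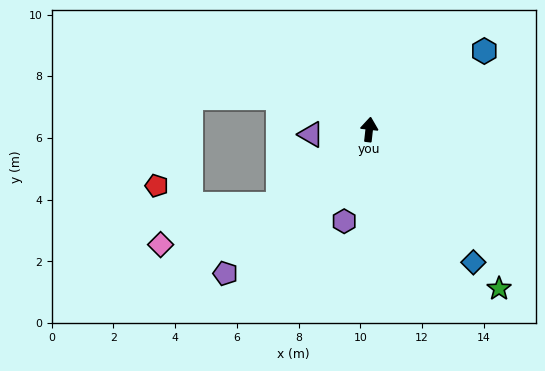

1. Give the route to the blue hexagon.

turn right 49°, forward 4.5 m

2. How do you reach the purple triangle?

turn left 101°, forward 1.9 m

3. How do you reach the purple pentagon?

turn left 141°, forward 6.6 m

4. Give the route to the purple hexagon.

turn left 171°, forward 3.1 m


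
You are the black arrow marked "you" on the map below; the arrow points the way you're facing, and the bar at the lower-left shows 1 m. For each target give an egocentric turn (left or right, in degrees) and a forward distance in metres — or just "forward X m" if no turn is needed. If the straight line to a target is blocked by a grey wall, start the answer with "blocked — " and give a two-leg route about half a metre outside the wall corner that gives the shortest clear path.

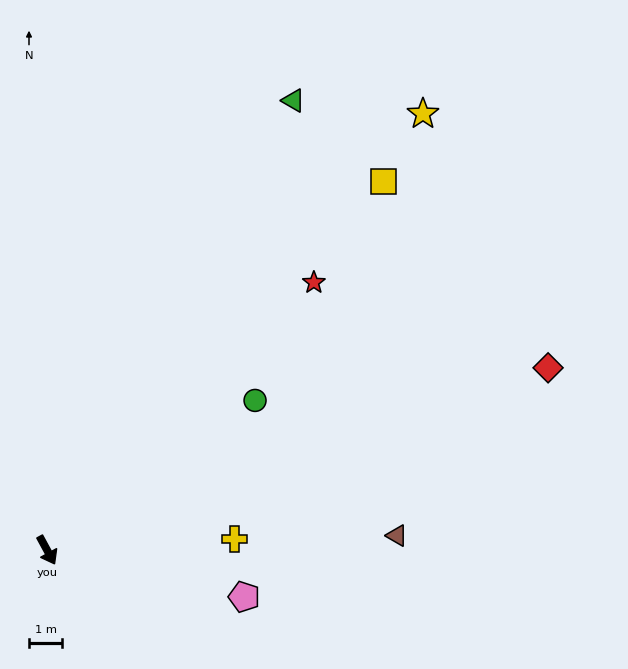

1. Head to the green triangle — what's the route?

turn left 123°, forward 15.5 m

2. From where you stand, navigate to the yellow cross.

turn left 65°, forward 5.7 m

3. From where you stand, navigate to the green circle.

turn left 97°, forward 7.8 m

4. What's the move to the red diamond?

turn left 81°, forward 16.1 m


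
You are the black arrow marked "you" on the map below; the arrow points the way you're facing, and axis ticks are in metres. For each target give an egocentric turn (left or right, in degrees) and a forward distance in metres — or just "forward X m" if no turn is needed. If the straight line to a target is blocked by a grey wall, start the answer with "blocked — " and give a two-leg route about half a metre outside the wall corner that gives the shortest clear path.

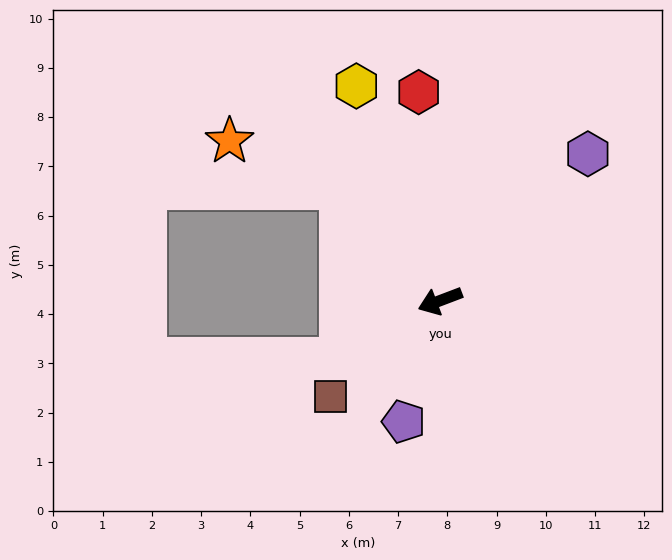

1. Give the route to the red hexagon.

turn right 105°, forward 4.3 m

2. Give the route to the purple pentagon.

turn left 52°, forward 2.6 m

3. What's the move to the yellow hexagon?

turn right 89°, forward 4.7 m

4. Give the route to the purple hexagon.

turn right 156°, forward 4.2 m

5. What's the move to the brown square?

turn left 20°, forward 3.0 m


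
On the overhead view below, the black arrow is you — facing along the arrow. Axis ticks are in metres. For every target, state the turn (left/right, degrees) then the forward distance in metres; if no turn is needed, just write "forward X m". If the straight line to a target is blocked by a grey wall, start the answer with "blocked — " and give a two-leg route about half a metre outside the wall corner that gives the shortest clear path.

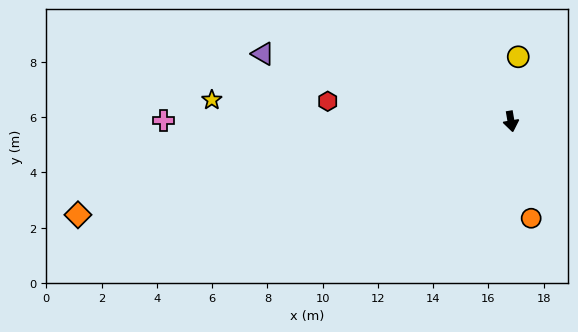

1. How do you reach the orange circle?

turn left 2°, forward 3.6 m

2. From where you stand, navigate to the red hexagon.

turn right 106°, forward 6.7 m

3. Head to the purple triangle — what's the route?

turn right 115°, forward 9.3 m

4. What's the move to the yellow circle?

turn left 164°, forward 2.4 m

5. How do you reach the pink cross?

turn right 100°, forward 12.6 m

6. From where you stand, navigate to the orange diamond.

turn right 87°, forward 16.0 m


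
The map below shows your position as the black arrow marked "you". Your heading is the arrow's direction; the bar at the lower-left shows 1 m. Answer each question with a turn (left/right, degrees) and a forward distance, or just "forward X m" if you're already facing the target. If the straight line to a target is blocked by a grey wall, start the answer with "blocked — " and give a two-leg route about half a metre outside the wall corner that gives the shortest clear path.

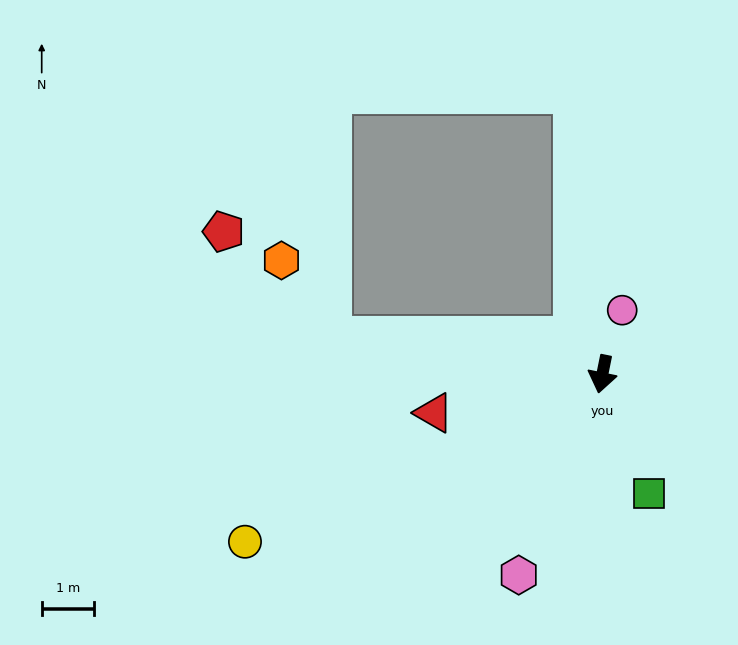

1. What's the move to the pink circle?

turn left 174°, forward 1.3 m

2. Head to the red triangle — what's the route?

turn right 66°, forward 3.3 m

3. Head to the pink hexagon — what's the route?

turn right 11°, forward 4.1 m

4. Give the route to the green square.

turn left 33°, forward 2.4 m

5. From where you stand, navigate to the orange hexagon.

blocked — turn right 86°, forward 5.2 m, then turn right 51°, forward 1.7 m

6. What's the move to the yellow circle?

turn right 53°, forward 7.5 m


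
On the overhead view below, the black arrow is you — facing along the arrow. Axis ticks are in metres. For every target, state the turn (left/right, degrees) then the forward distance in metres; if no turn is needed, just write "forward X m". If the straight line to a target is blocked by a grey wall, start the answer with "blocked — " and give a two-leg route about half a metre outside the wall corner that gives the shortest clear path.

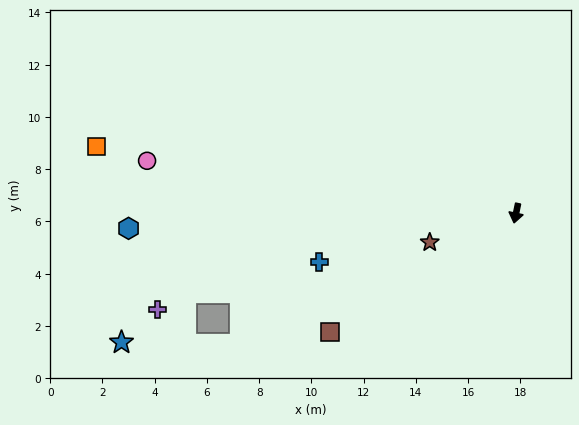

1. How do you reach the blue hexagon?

turn right 76°, forward 14.8 m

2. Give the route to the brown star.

turn right 60°, forward 3.5 m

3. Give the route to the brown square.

turn right 46°, forward 8.5 m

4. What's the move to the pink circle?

turn right 86°, forward 14.3 m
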